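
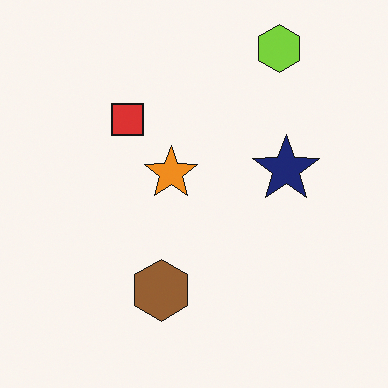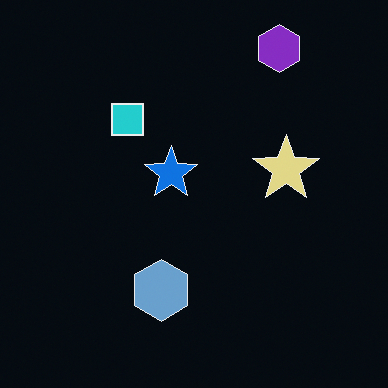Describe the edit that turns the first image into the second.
Color-inverted (negative).

The light background has become dark and every shape's color is its complement — a photographic negative.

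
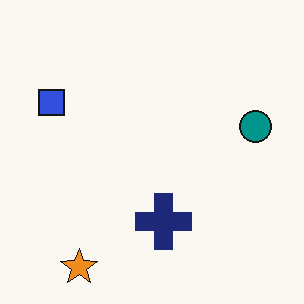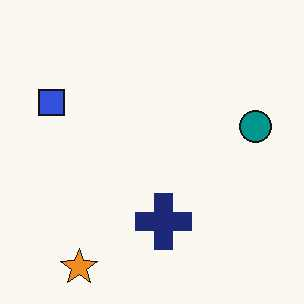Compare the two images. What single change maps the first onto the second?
The image was JPEG-compressed with visible artifacts.

Blocky 8×8 compression artifacts appear around shape edges and the flat background shows ringing — characteristic JPEG degradation.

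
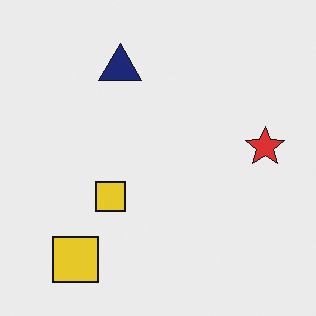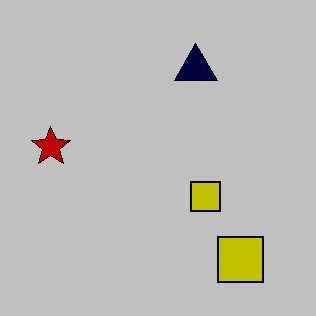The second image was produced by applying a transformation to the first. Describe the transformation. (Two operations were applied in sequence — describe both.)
Flipped horizontally (left ↔ right), then heavily posterized to just a handful of flat colors.

The red star is in the right of the first image and the left of the second — shapes on opposite sides of the vertical midline have swapped in a mirror flip. Each flat color has snapped to a coarser quantized level — most visibly, the near-white background has dropped to a flat grey.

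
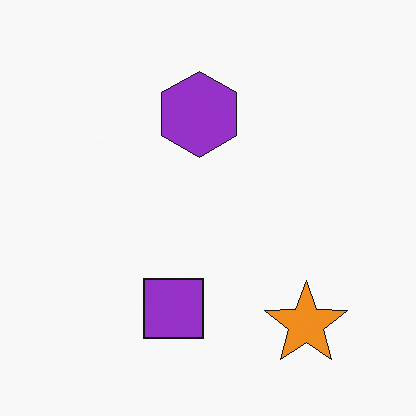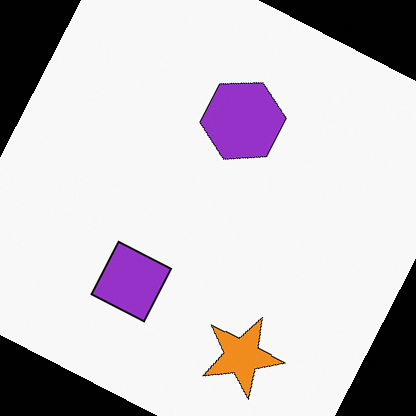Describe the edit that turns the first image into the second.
The image was rotated clockwise by a clearly visible amount.

Every shape is tilted by the same angle and the image corners show triangular fill wedges — a whole-image rotation by a non-right angle.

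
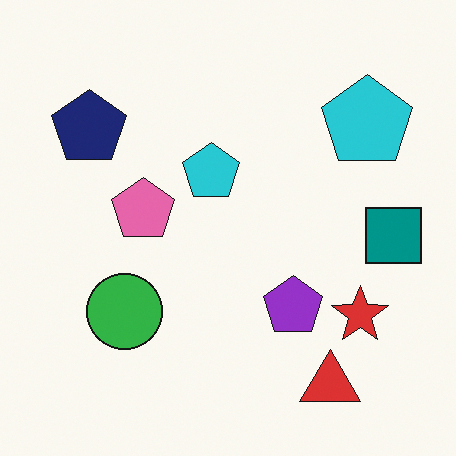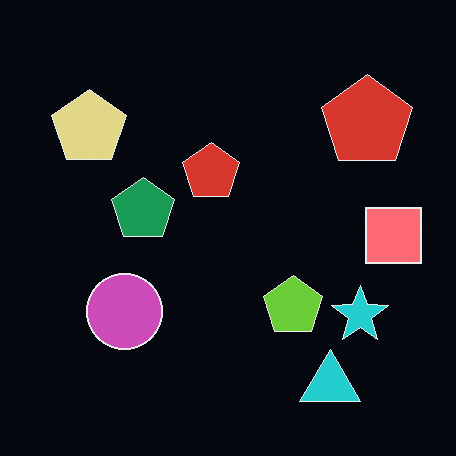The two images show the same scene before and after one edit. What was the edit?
It was color-inverted (negative).

The light background has become dark and every shape's color is its complement — a photographic negative.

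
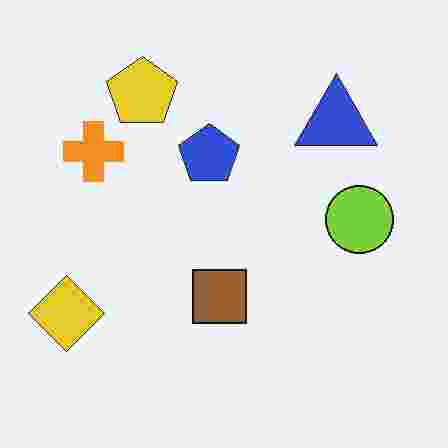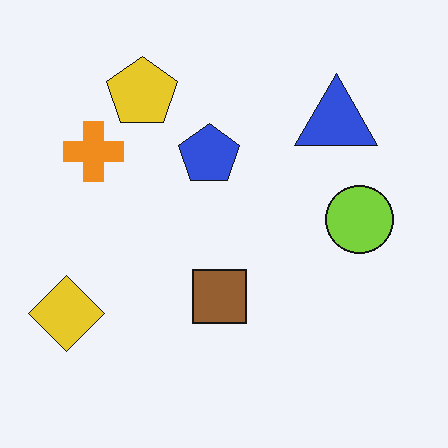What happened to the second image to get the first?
The transformation is: degraded with heavy JPEG compression.

Blocky 8×8 compression artifacts appear around shape edges and the flat background shows ringing — characteristic JPEG degradation.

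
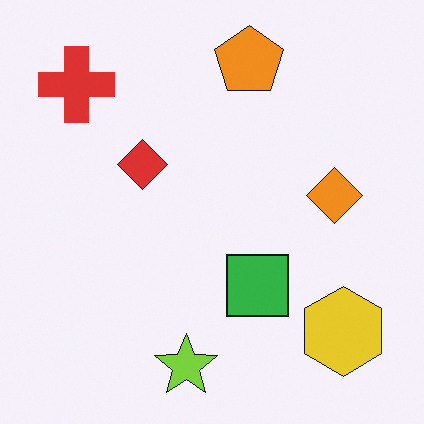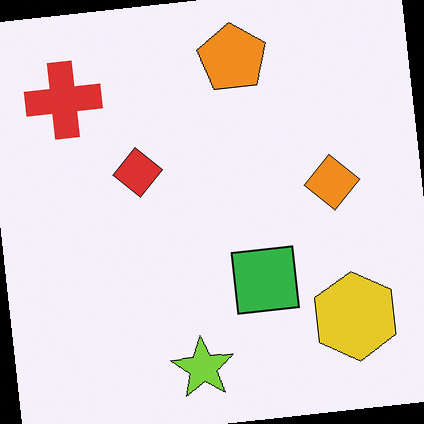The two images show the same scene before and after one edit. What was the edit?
The second image is the first rotated counter-clockwise by a few degrees.

Every shape is tilted by the same angle and the image corners show triangular fill wedges — a whole-image rotation by a non-right angle.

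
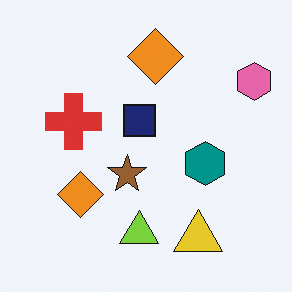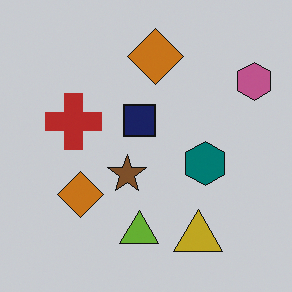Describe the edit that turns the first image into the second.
It was slightly darkened.

Every pixel — background and shapes alike — is uniformly darkened.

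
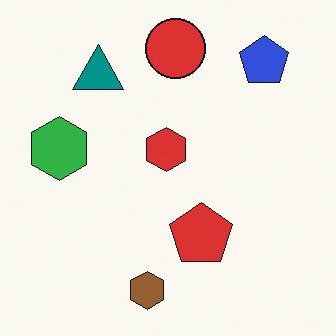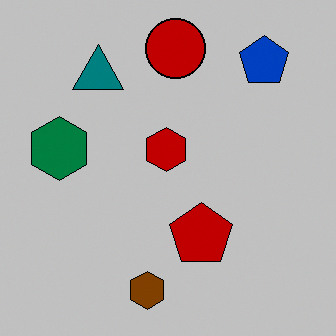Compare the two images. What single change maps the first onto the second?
The second image is the first aggressively posterized.

Each flat color has snapped to a coarser quantized level — most visibly, the near-white background has dropped to a flat grey.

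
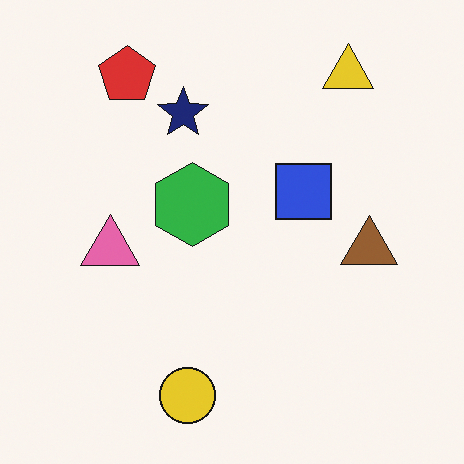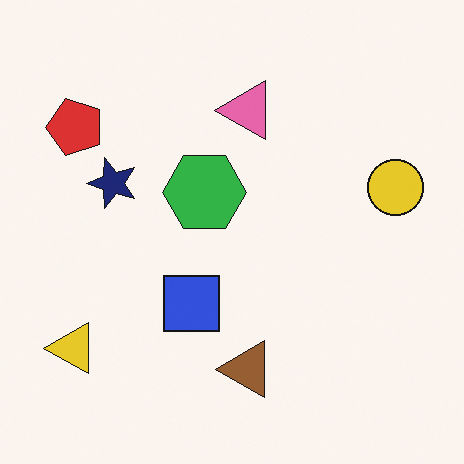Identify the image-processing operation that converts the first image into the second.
The image was transposed (reflected across the top-left ↔ bottom-right diagonal).

Shapes have swapped their row and column positions — what was in the top-right is now in the bottom-left — a diagonal reflection.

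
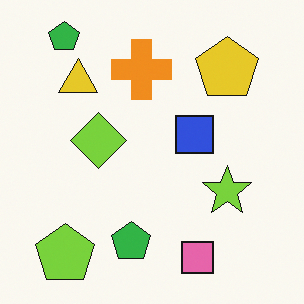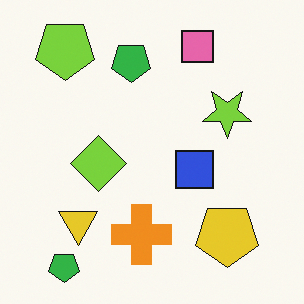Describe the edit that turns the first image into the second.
This is the original image flipped vertically (top ↔ bottom).

The pink square is in the bottom of the first image and the top of the second — shapes on opposite sides of the horizontal midline have swapped in a mirror flip.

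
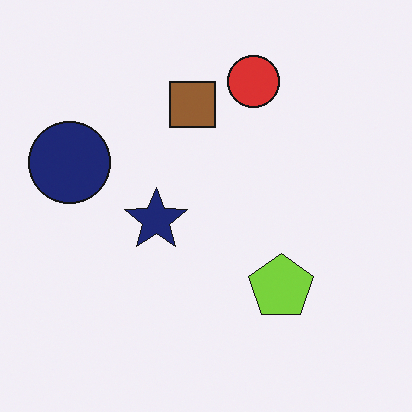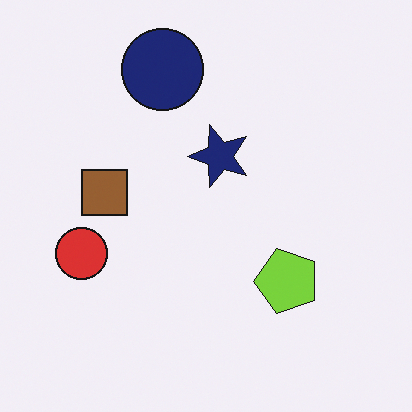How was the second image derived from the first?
This is the original image transposed (reflected across the top-left ↔ bottom-right diagonal).

Shapes have swapped their row and column positions — what was in the top-right is now in the bottom-left — a diagonal reflection.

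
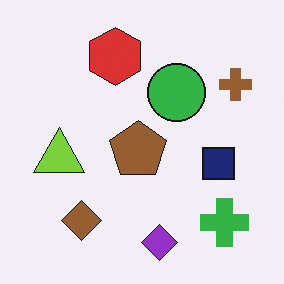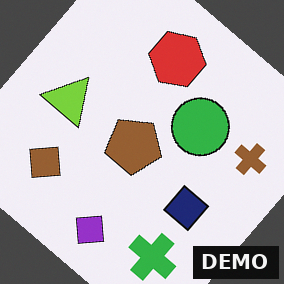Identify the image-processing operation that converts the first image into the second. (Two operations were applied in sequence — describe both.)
The transformation is: rotated clockwise by a large amount — several tens of degrees, then watermarked with the text "DEMO" in the lower-right corner.

Every shape is tilted by the same angle and the image corners show triangular fill wedges — a whole-image rotation by a non-right angle. A dark label reading "DEMO" appears in the lower-right corner.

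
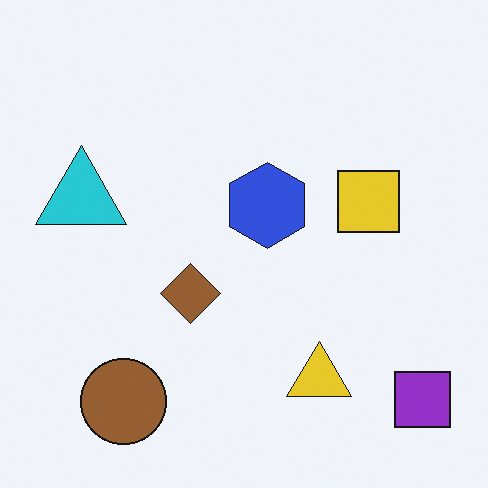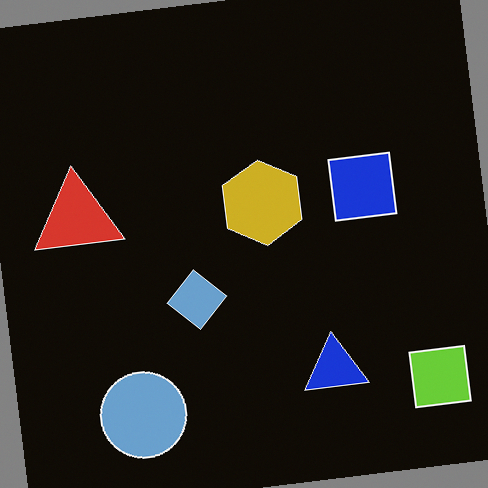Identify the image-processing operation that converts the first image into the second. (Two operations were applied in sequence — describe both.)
It was color-inverted (negative), then rotated counter-clockwise by a slight angle.

The light background has become dark and every shape's color is its complement — a photographic negative. Every shape is tilted by the same angle and the image corners show triangular fill wedges — a whole-image rotation by a non-right angle.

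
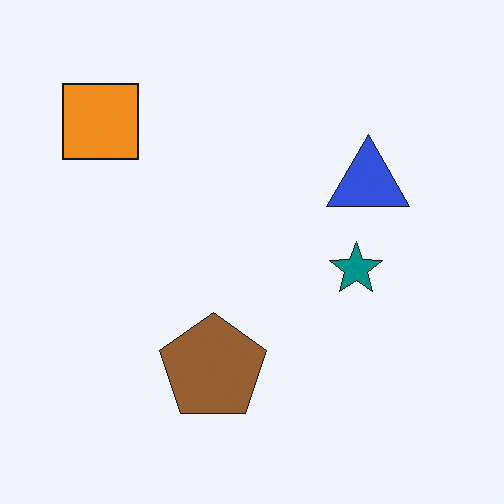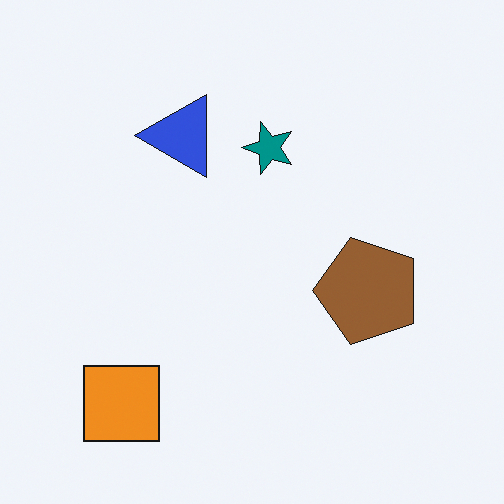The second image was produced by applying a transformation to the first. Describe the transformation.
It was rotated 90° counter-clockwise.

The orange square sits in the top-left of the first image and the bottom-left of the second — consistent with a whole-image 90° counter-clockwise rotation.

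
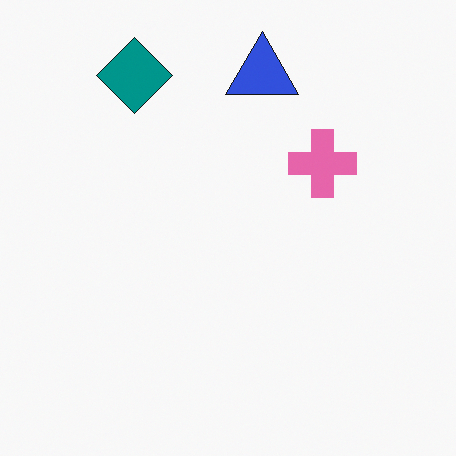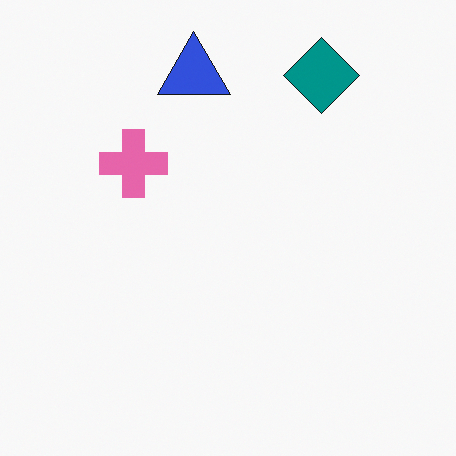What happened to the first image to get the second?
Flipped horizontally (left ↔ right).

The teal diamond is in the top-left of the first image and the top-right of the second — shapes on opposite sides of the vertical midline have swapped in a mirror flip.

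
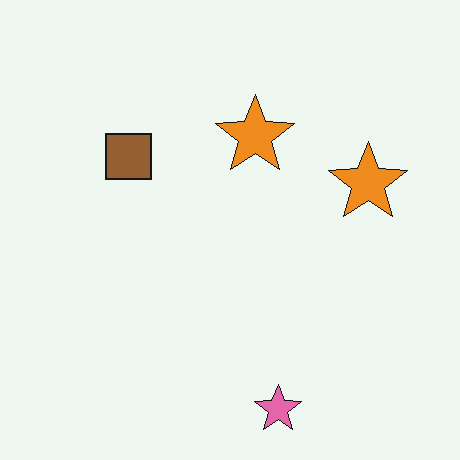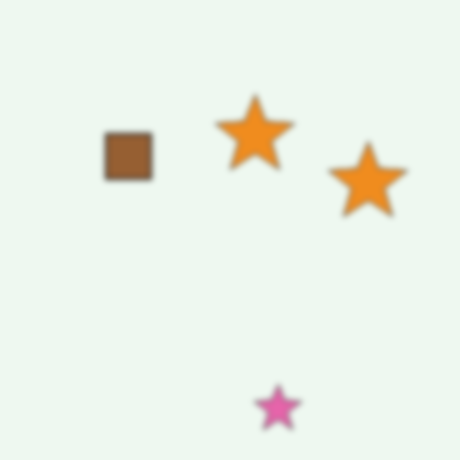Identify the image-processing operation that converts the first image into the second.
It was noticeably gaussian-blurred.

Shape edges and outlines are uniformly softened across the whole image.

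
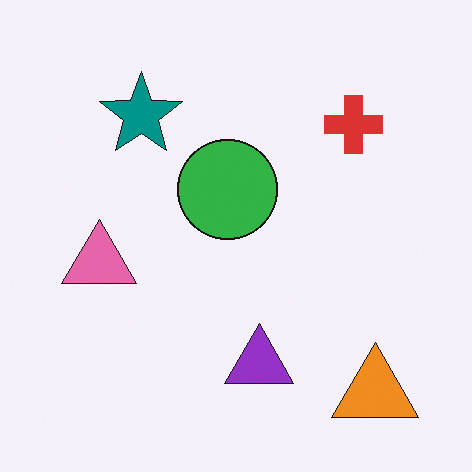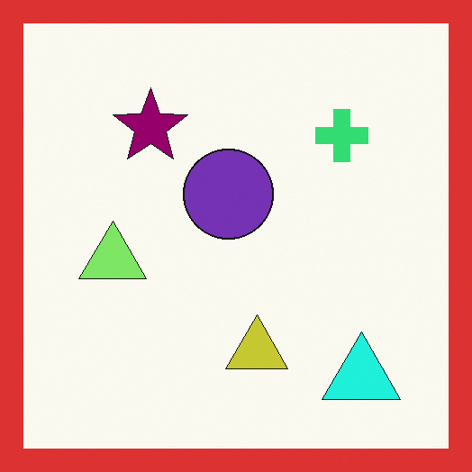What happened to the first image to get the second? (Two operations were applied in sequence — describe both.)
This is the original image hue-shifted through roughly a third of the color wheel, then framed with a red border.

Every shape's color has rotated by the same amount around the hue wheel — a uniform hue shift. A solid red frame runs around the edge of the second image, with the content slightly shrunk inside it.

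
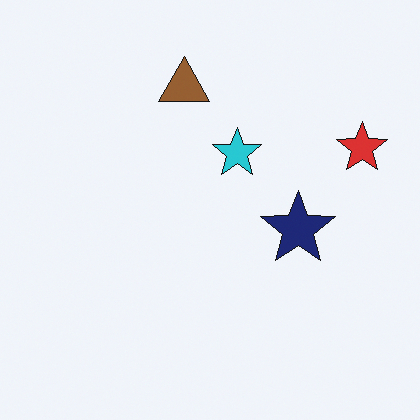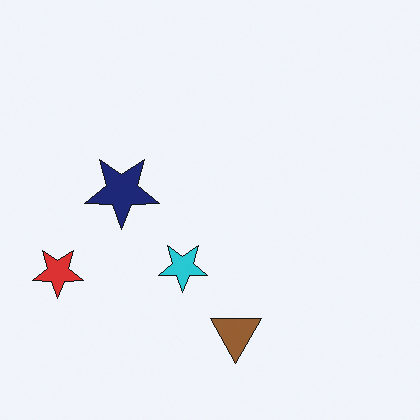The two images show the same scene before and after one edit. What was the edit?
Rotated 180°.

The red star sits in the right of the first image and the left of the second — consistent with a whole-image 180° rotation.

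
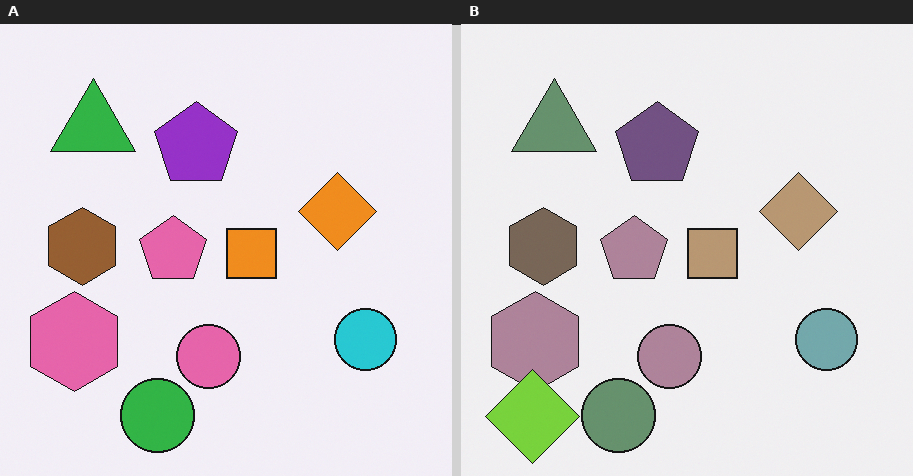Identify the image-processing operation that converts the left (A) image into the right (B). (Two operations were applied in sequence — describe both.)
The image was heavily desaturated, then overlaid with an additional lime diamond.

All colors are more muted and greyish — a global saturation change. A lime diamond appears in the right (B) image that is absent from the left (A).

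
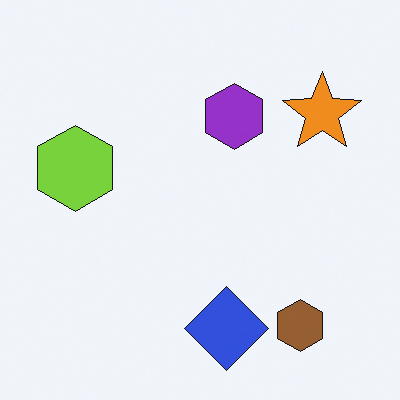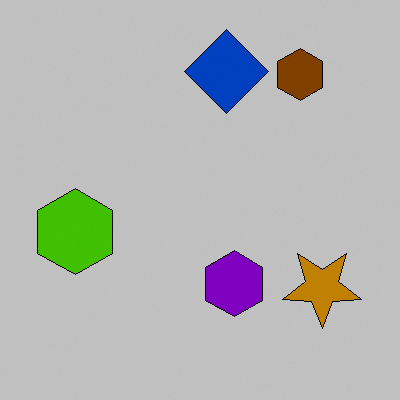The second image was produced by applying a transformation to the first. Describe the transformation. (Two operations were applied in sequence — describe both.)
Aggressively posterized, then flipped vertically (top ↔ bottom).

Each flat color has snapped to a coarser quantized level — most visibly, the near-white background has dropped to a flat grey. The blue diamond is in the bottom of the first image and the top of the second — shapes on opposite sides of the horizontal midline have swapped in a mirror flip.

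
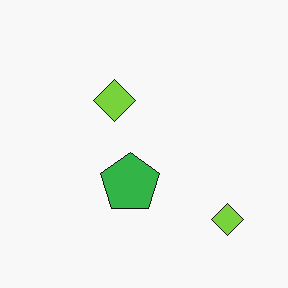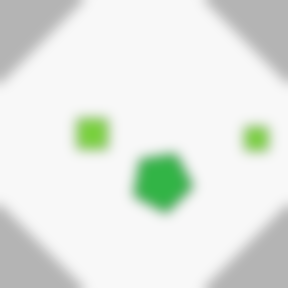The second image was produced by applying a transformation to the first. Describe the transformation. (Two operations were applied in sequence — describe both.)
The second image is the first rotated counter-clockwise by a large amount — several tens of degrees, then heavily blurred.

Every shape is tilted by the same angle and the image corners show triangular fill wedges — a whole-image rotation by a non-right angle. Shape edges and outlines are uniformly softened across the whole image.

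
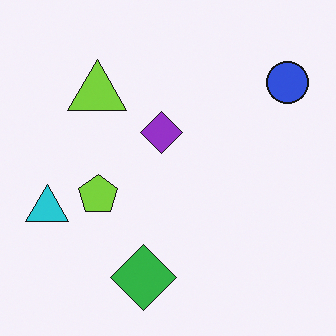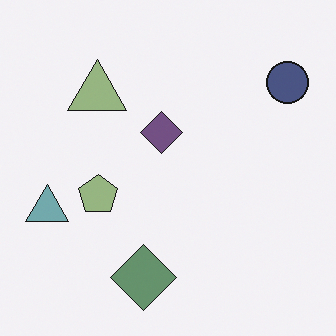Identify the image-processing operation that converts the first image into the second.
It was made much more muted (saturation change).

All colors are more muted and greyish — a global saturation change.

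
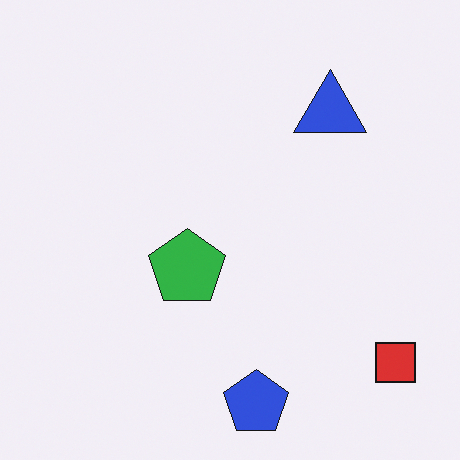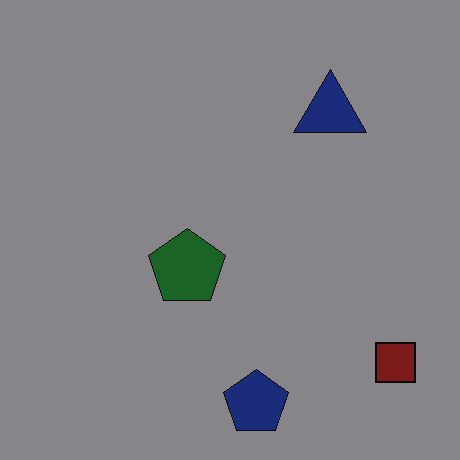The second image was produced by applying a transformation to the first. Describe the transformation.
Substantially darkened.

Every pixel — background and shapes alike — is uniformly darkened.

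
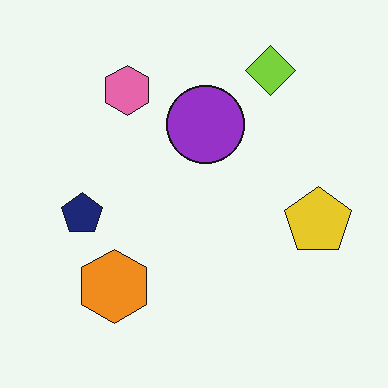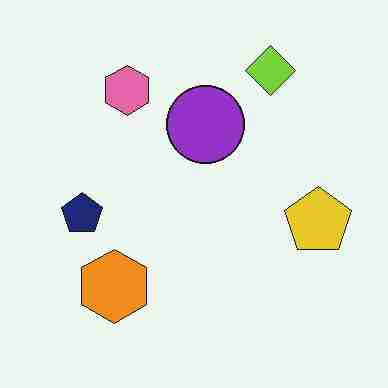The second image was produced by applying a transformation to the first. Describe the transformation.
The image was heavily JPEG-compressed with obvious blocking artifacts.

Blocky 8×8 compression artifacts appear around shape edges and the flat background shows ringing — characteristic JPEG degradation.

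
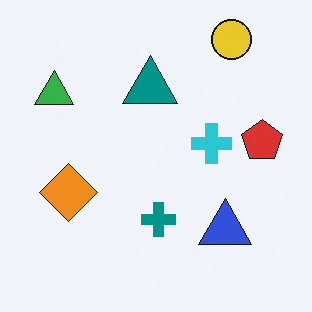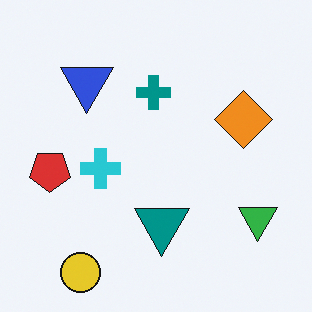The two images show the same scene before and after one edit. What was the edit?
Rotated 180°.

The yellow circle sits in the top-right of the first image and the bottom-left of the second — consistent with a whole-image 180° rotation.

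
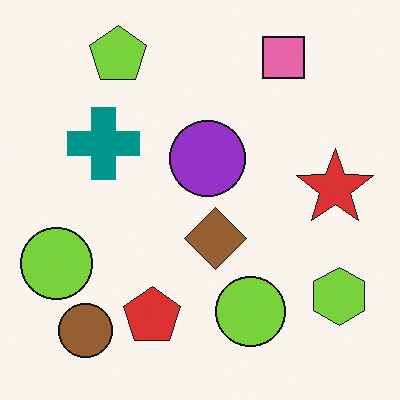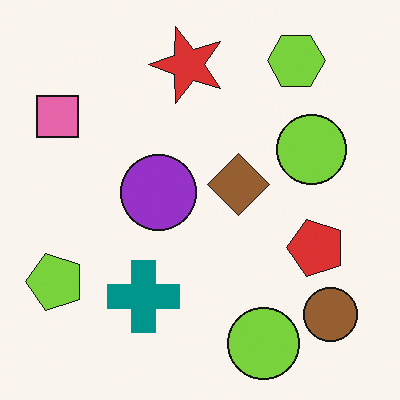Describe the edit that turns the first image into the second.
The second image is the first rotated 90° counter-clockwise.

The brown circle sits in the bottom-left of the first image and the bottom-right of the second — consistent with a whole-image 90° counter-clockwise rotation.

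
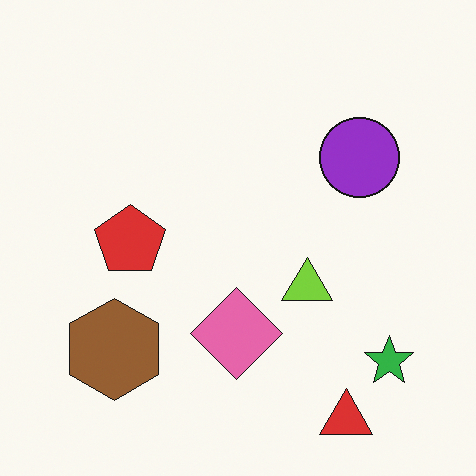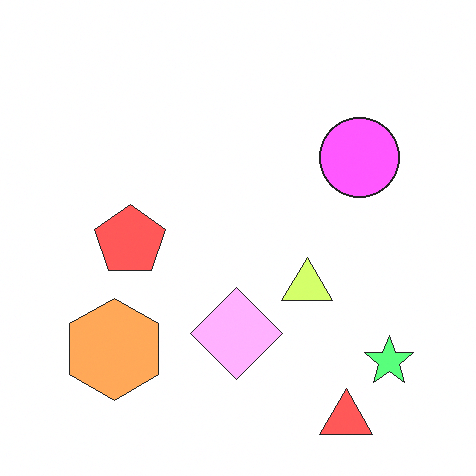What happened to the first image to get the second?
The second image is the first substantially brightened.

Every pixel — background and shapes alike — is uniformly brightened.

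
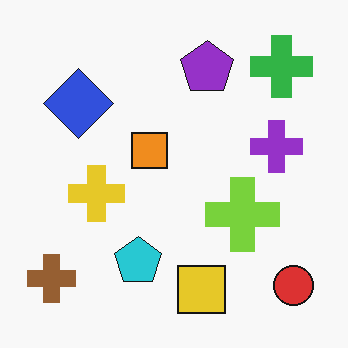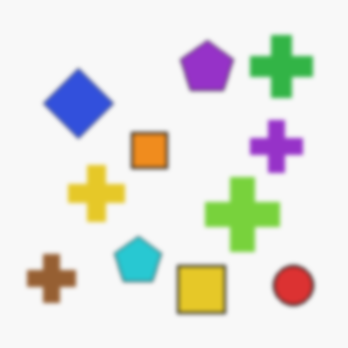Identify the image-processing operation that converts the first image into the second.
The transformation is: slightly softened.

Shape edges and outlines are uniformly softened across the whole image.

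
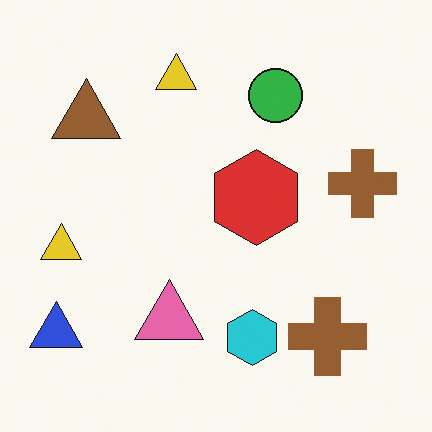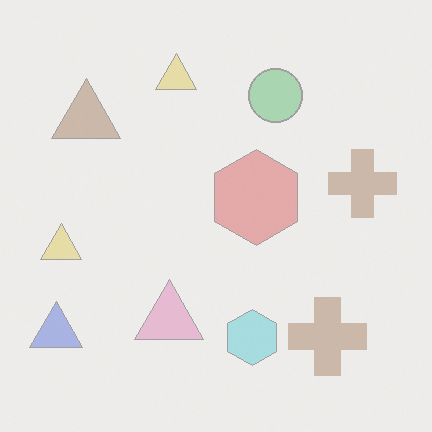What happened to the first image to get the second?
It was washed out (contrast reduced).

Tones are pushed toward mid-grey across the whole image — a global contrast change.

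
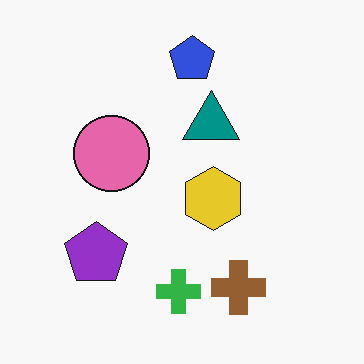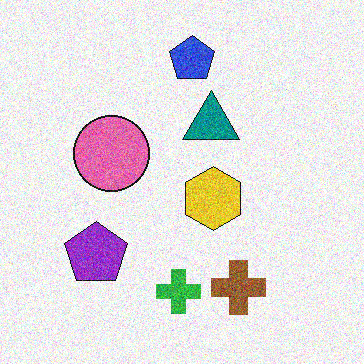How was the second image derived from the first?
The transformation is: degraded with heavy additive noise.

Random speckle covers the whole image, including the flat background.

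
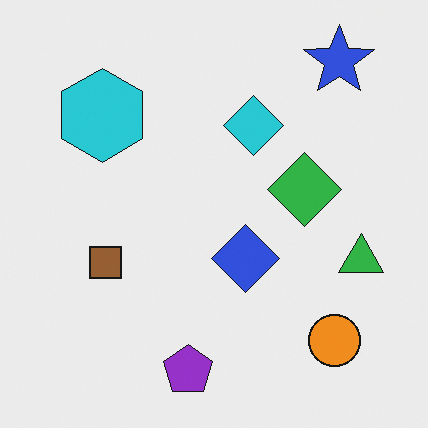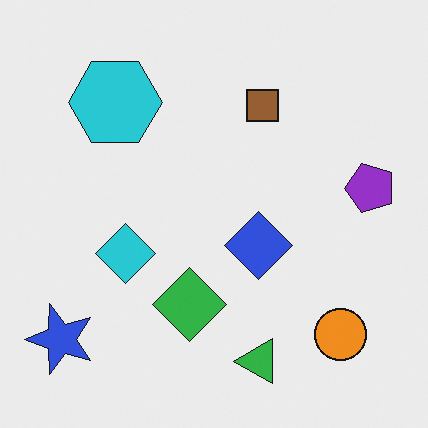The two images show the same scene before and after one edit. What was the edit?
It was transposed (reflected across the top-left ↔ bottom-right diagonal).

Shapes have swapped their row and column positions — what was in the top-right is now in the bottom-left — a diagonal reflection.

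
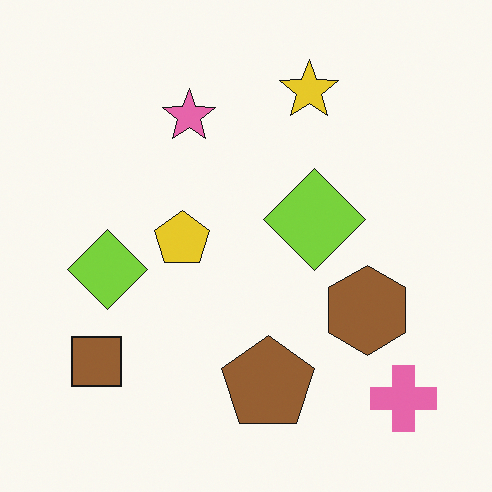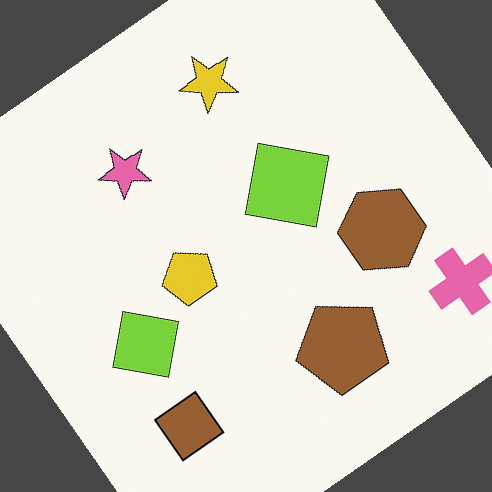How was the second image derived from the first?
The second image is the first rotated counter-clockwise by a large amount — several tens of degrees.

Every shape is tilted by the same angle and the image corners show triangular fill wedges — a whole-image rotation by a non-right angle.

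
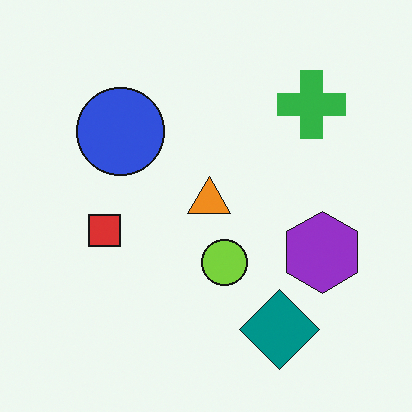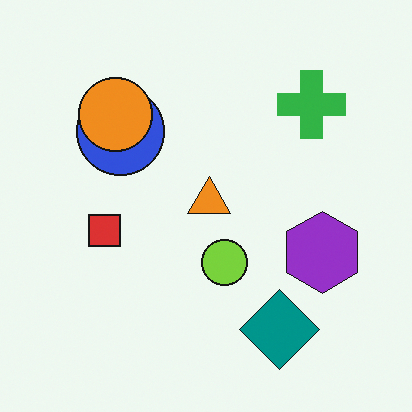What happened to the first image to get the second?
The image was overlaid with an additional orange circle.

An orange circle appears in the second image that is absent from the first.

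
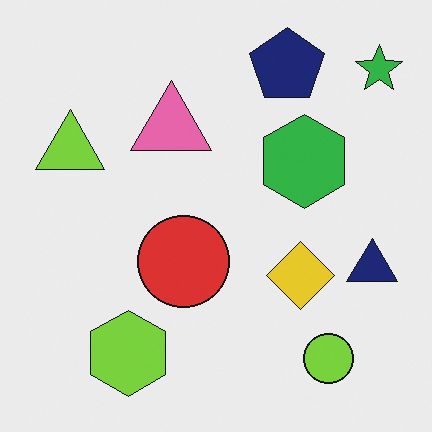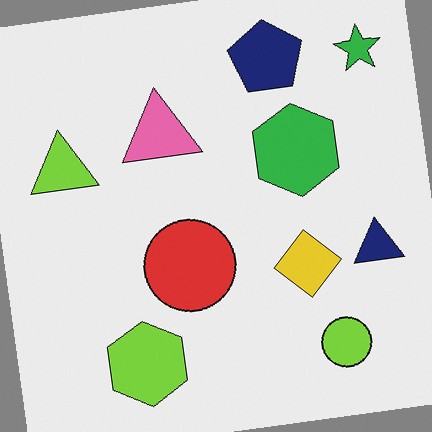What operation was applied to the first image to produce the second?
This is the original image rotated counter-clockwise by a slight angle.

Every shape is tilted by the same angle and the image corners show triangular fill wedges — a whole-image rotation by a non-right angle.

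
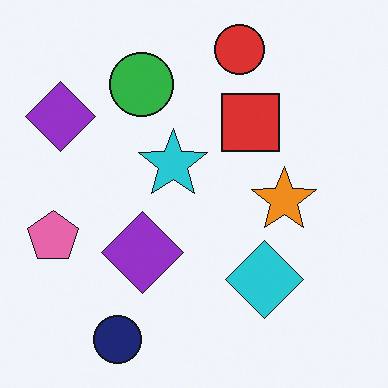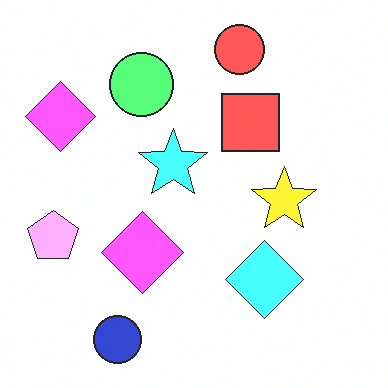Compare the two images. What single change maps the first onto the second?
This is the original image noticeably brightened.

Every pixel — background and shapes alike — is uniformly brightened.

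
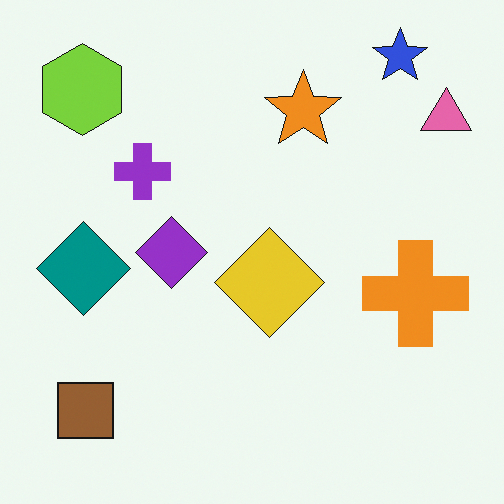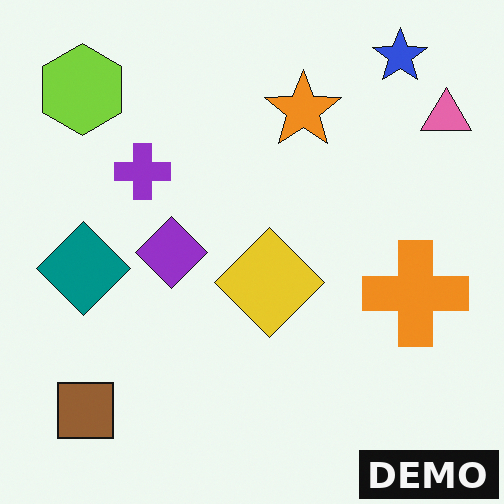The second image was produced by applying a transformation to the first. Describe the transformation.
It was watermarked with the text "DEMO" in the lower-right corner.

A dark label reading "DEMO" appears in the lower-right corner.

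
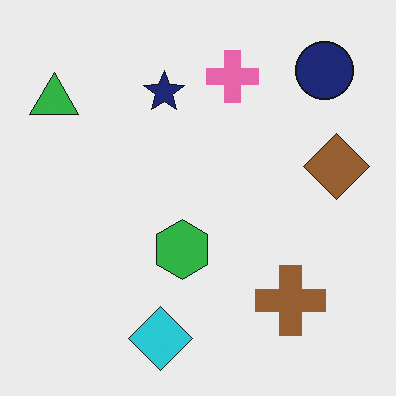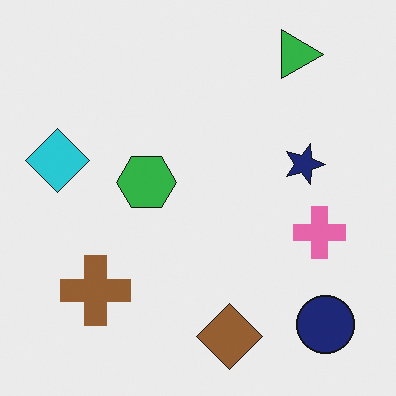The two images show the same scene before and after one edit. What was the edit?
Rotated 90° clockwise.

The navy circle sits in the top-right of the first image and the bottom-right of the second — consistent with a whole-image 90° clockwise rotation.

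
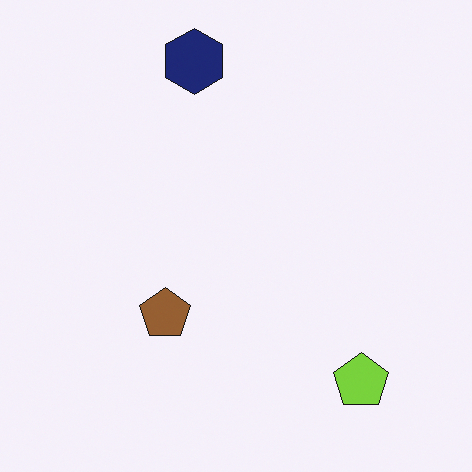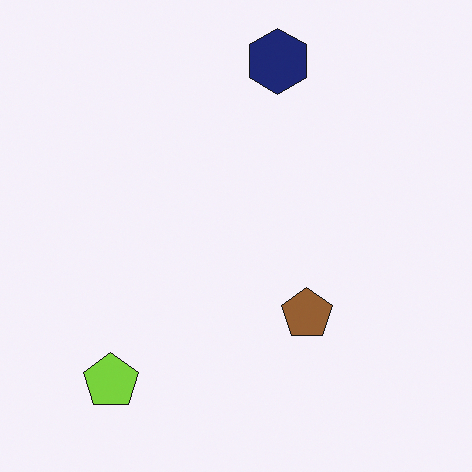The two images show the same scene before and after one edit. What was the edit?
It was flipped horizontally (left ↔ right).

The lime pentagon is in the bottom-right of the first image and the bottom-left of the second — shapes on opposite sides of the vertical midline have swapped in a mirror flip.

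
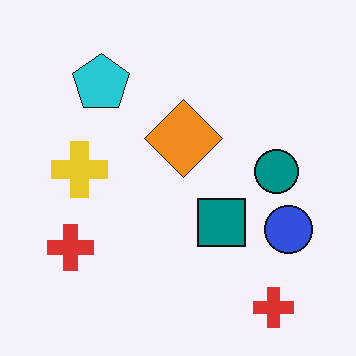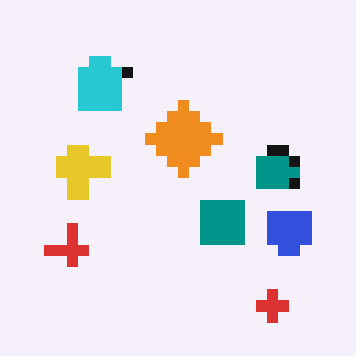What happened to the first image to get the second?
This is the original image coarsely pixelated.

Shapes are reduced to large square blocks; fine edges and outlines are lost — a downscale-then-upscale (mosaic) effect.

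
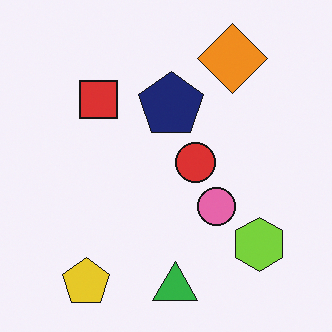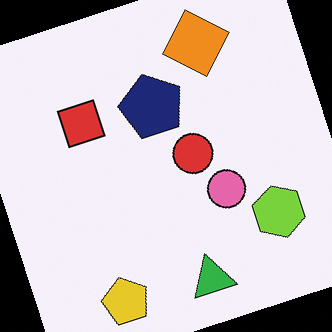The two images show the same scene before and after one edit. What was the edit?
It was rotated counter-clockwise by a moderate amount.

Every shape is tilted by the same angle and the image corners show triangular fill wedges — a whole-image rotation by a non-right angle.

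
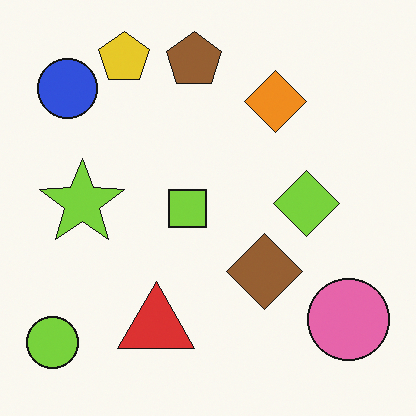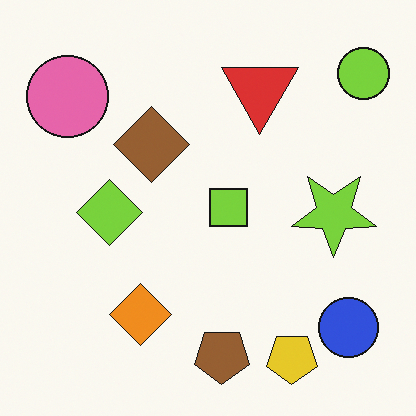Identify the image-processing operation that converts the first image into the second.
Rotated 180°.

The lime circle sits in the bottom-left of the first image and the top-right of the second — consistent with a whole-image 180° rotation.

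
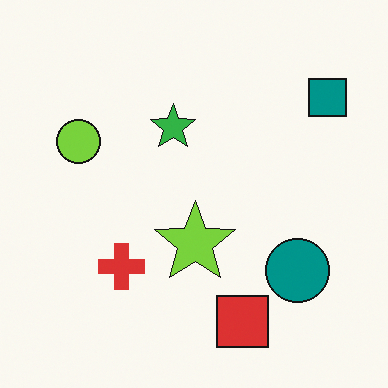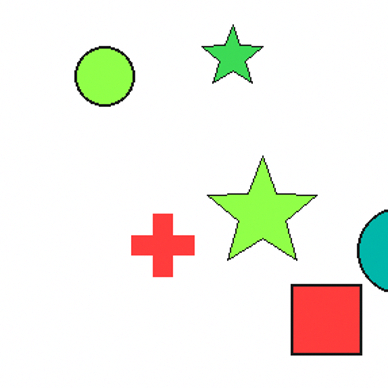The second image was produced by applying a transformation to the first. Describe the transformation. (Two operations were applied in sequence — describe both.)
This is the original image slightly brightened, then cropped to a modestly smaller region and rescaled.

Every pixel — background and shapes alike — is uniformly brightened. The visible shapes are larger and the field of view is narrower; shapes near the original edges may be partly or wholly outside the frame — a crop-and-rescale.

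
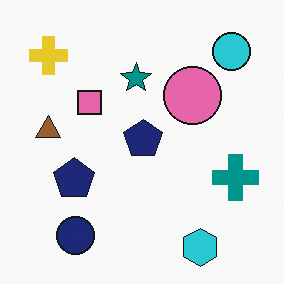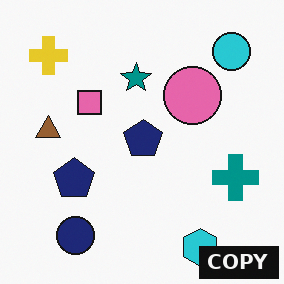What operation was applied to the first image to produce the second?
This is the original image watermarked with the text "COPY" in the lower-right corner.

A dark label reading "COPY" appears in the lower-right corner.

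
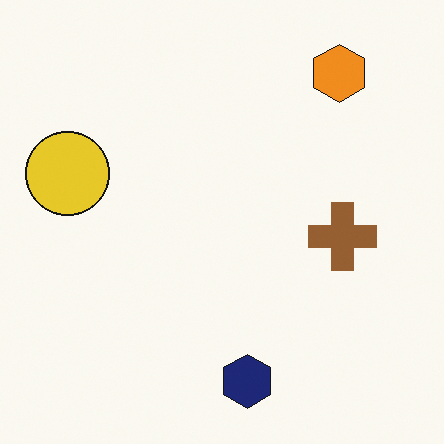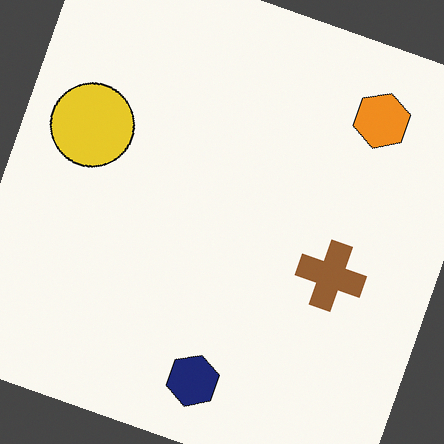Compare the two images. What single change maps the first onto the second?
This is the original image rotated clockwise by a clearly visible amount.

Every shape is tilted by the same angle and the image corners show triangular fill wedges — a whole-image rotation by a non-right angle.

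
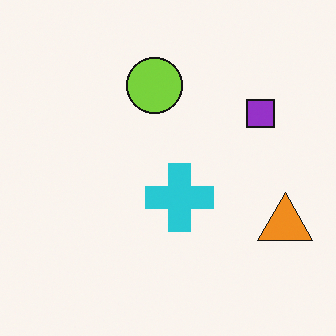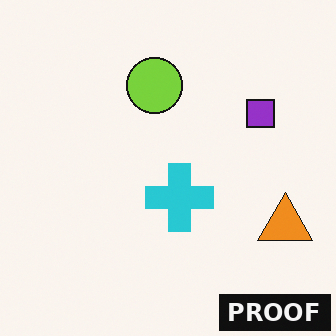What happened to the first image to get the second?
The image was watermarked with the text "PROOF" in the lower-right corner.

A dark label reading "PROOF" appears in the lower-right corner.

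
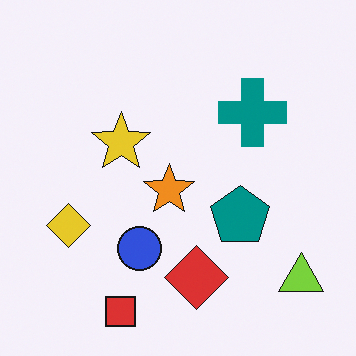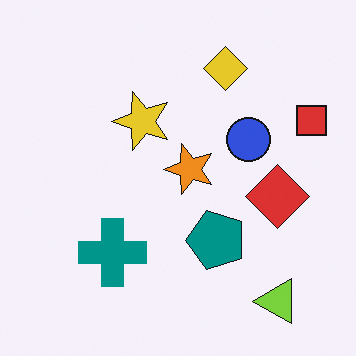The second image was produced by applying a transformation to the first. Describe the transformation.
Transposed (reflected across the top-left ↔ bottom-right diagonal).

Shapes have swapped their row and column positions — what was in the top-right is now in the bottom-left — a diagonal reflection.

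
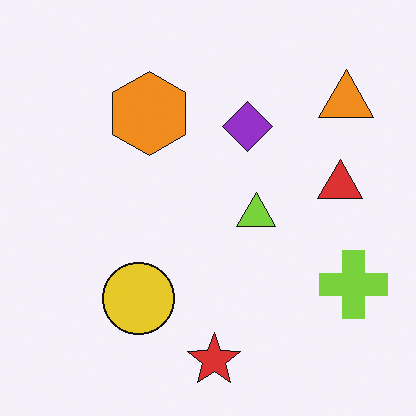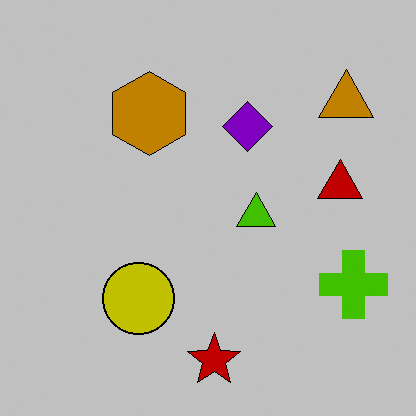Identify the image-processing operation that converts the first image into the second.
Heavily posterized to just a handful of flat colors.

Each flat color has snapped to a coarser quantized level — most visibly, the near-white background has dropped to a flat grey.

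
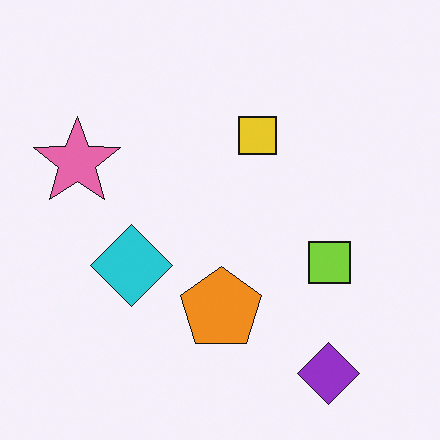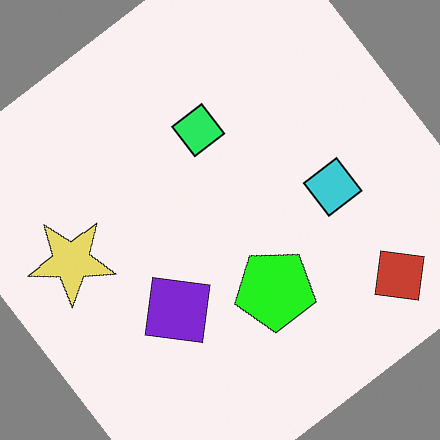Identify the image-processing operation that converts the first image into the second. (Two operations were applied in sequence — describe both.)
Hue-shifted through roughly a third of the color wheel, then rotated counter-clockwise by a large amount — several tens of degrees.

Every shape's color has rotated by the same amount around the hue wheel — a uniform hue shift. Every shape is tilted by the same angle and the image corners show triangular fill wedges — a whole-image rotation by a non-right angle.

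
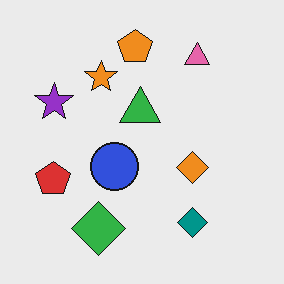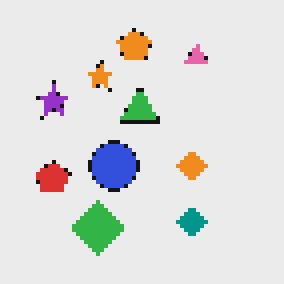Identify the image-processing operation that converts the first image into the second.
Lightly pixelated (a mild mosaic effect).

Shapes are reduced to large square blocks; fine edges and outlines are lost — a downscale-then-upscale (mosaic) effect.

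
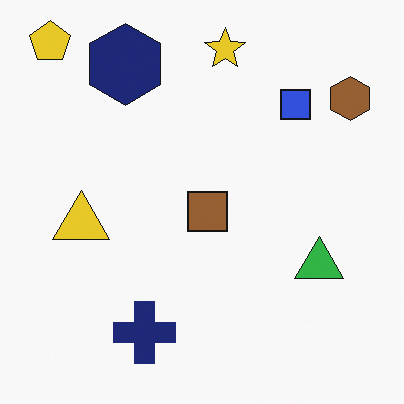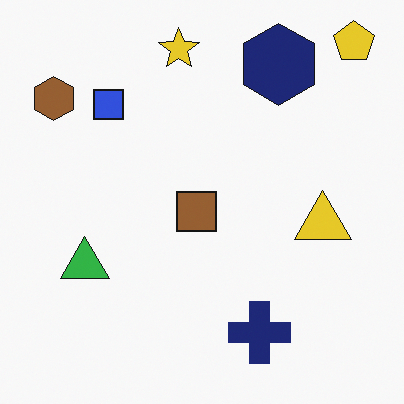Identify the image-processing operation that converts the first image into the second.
This is the original image flipped horizontally (left ↔ right).

The yellow pentagon is in the top-left of the first image and the top-right of the second — shapes on opposite sides of the vertical midline have swapped in a mirror flip.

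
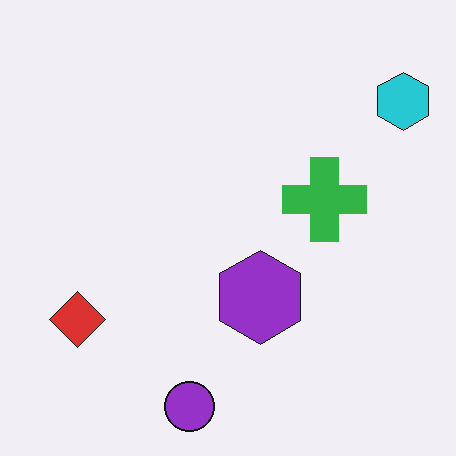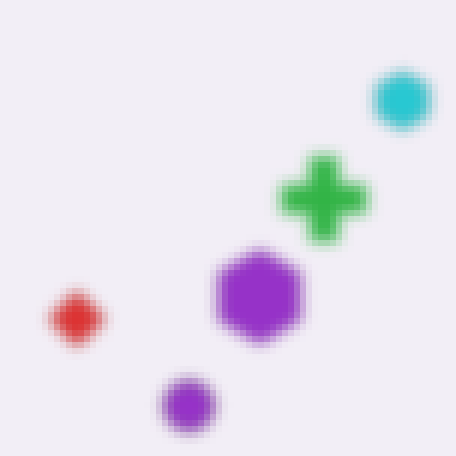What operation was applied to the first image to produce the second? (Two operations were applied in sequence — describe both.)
The transformation is: strongly gaussian-blurred, then moderately pixelated.

Shape edges and outlines are uniformly softened across the whole image. Shapes are reduced to large square blocks; fine edges and outlines are lost — a downscale-then-upscale (mosaic) effect.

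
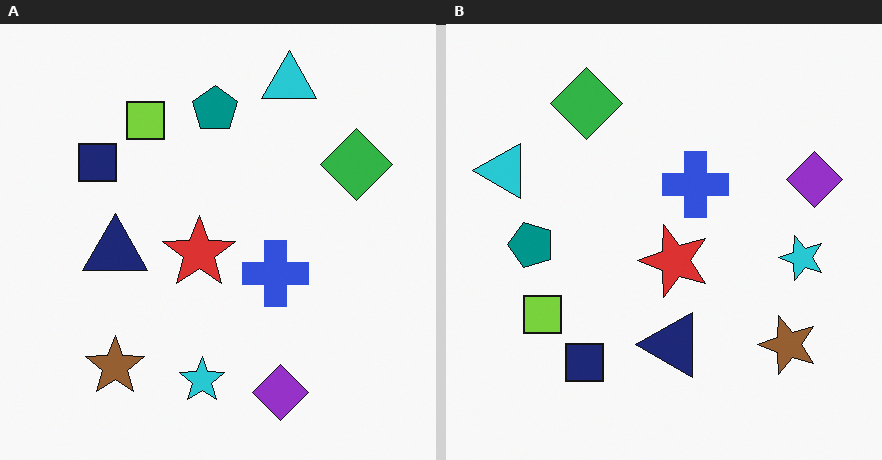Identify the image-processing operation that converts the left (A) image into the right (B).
This is the original image rotated 90° counter-clockwise.

The cyan triangle sits in the top of the left (A) image and the left of the right (B) — consistent with a whole-image 90° counter-clockwise rotation.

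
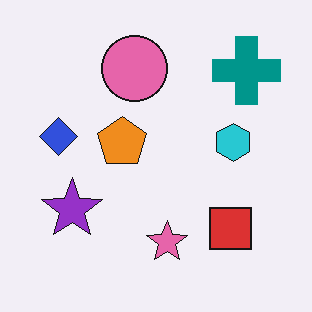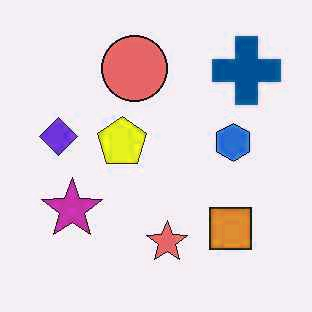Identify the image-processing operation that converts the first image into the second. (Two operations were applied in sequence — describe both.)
The second image is the first JPEG-compressed with visible artifacts, then hue-shifted by a small amount.

Blocky 8×8 compression artifacts appear around shape edges and the flat background shows ringing — characteristic JPEG degradation. Every shape's color has rotated by the same amount around the hue wheel — a uniform hue shift.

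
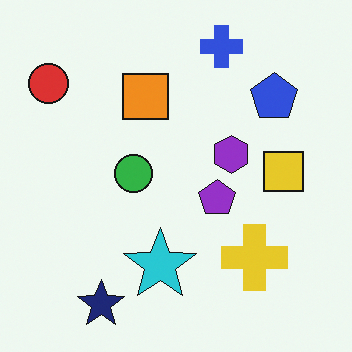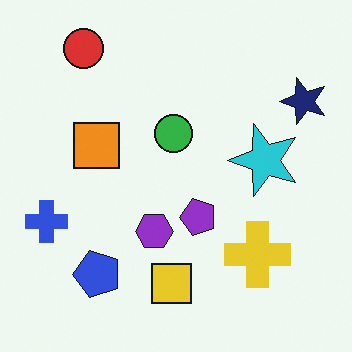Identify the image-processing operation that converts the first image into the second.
This is the original image transposed (reflected across the top-left ↔ bottom-right diagonal).

Shapes have swapped their row and column positions — what was in the top-right is now in the bottom-left — a diagonal reflection.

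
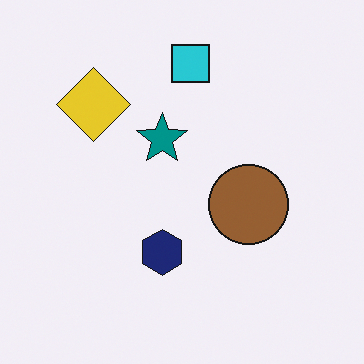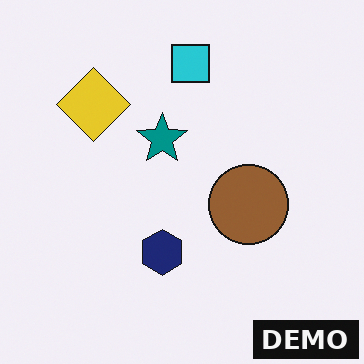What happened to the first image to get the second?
This is the original image watermarked with the text "DEMO" in the lower-right corner.

A dark label reading "DEMO" appears in the lower-right corner.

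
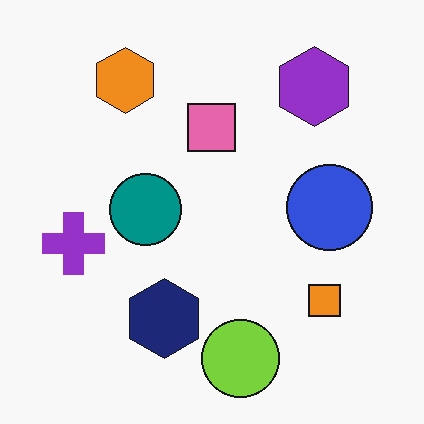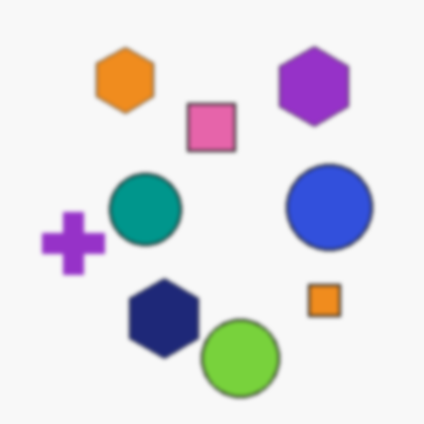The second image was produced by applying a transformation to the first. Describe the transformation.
The image was lightly blurred.

Shape edges and outlines are uniformly softened across the whole image.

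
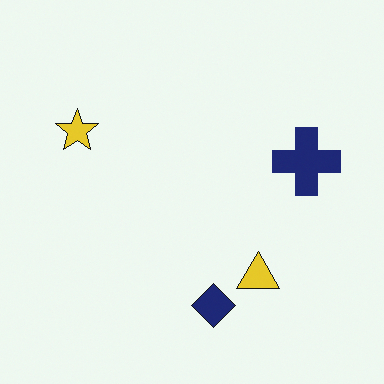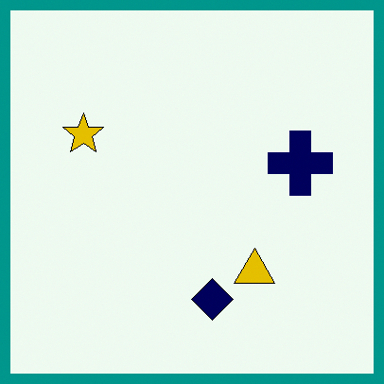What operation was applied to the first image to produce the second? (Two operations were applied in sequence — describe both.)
The transformation is: given slightly increased contrast, then framed with a teal border.

Tones are pushed away from mid-grey across the whole image — a global contrast change. A solid teal frame runs around the edge of the second image, with the content slightly shrunk inside it.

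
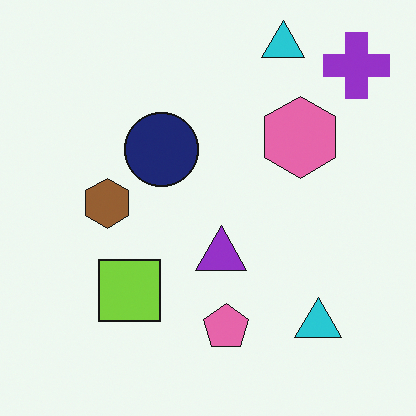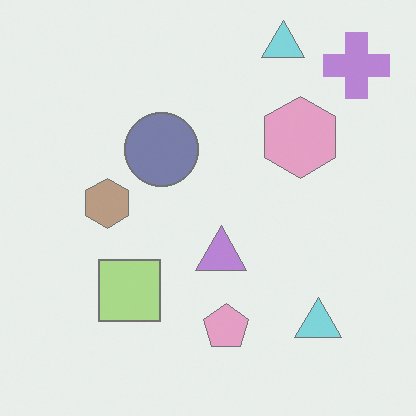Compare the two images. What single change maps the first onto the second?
The transformation is: washed out (contrast reduced).

Tones are pushed toward mid-grey across the whole image — a global contrast change.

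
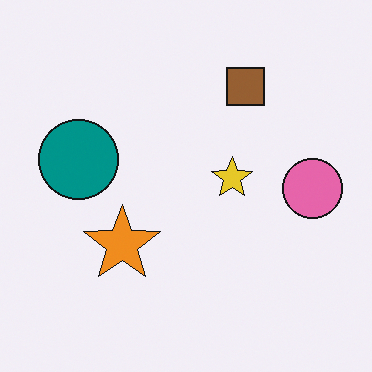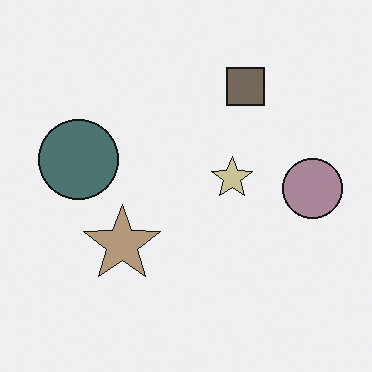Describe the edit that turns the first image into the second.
This is the original image made much more muted (saturation change).

All colors are more muted and greyish — a global saturation change.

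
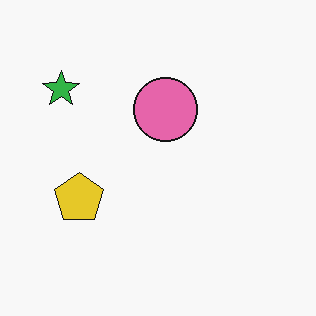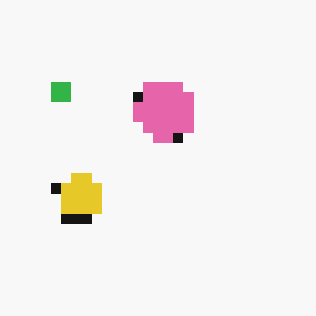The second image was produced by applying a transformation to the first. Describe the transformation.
The image was coarsely pixelated.

Shapes are reduced to large square blocks; fine edges and outlines are lost — a downscale-then-upscale (mosaic) effect.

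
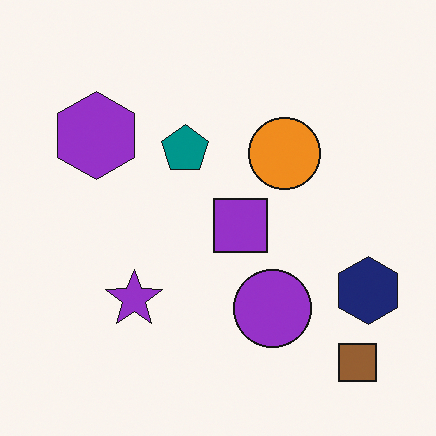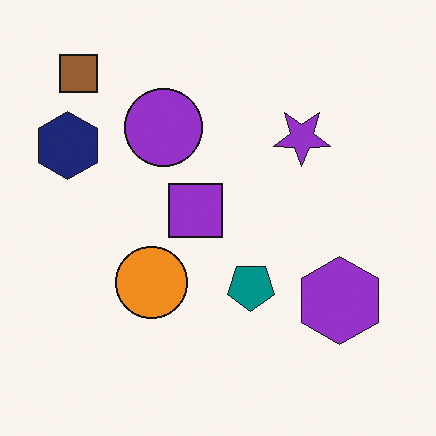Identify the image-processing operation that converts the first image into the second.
This is the original image rotated 180°.

The brown square sits in the bottom-right of the first image and the top-left of the second — consistent with a whole-image 180° rotation.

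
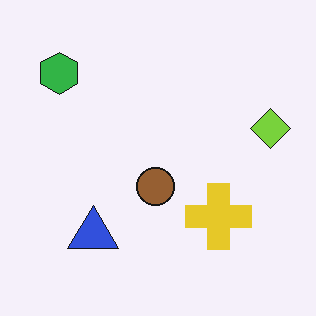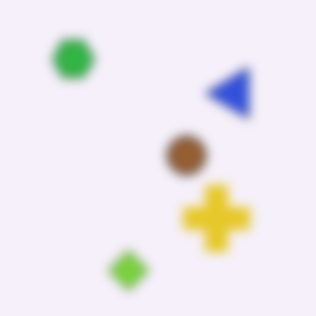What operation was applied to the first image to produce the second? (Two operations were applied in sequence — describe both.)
The transformation is: transposed (reflected across the top-left ↔ bottom-right diagonal), then heavily blurred.

Shapes have swapped their row and column positions — what was in the top-right is now in the bottom-left — a diagonal reflection. Shape edges and outlines are uniformly softened across the whole image.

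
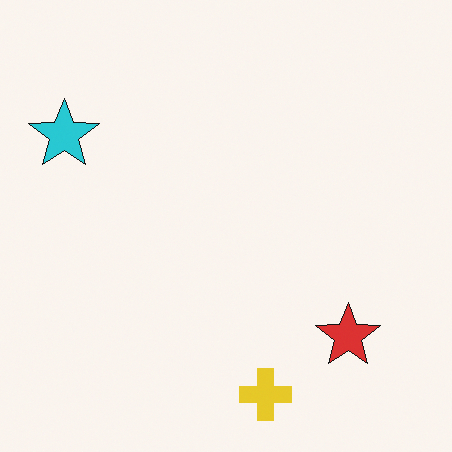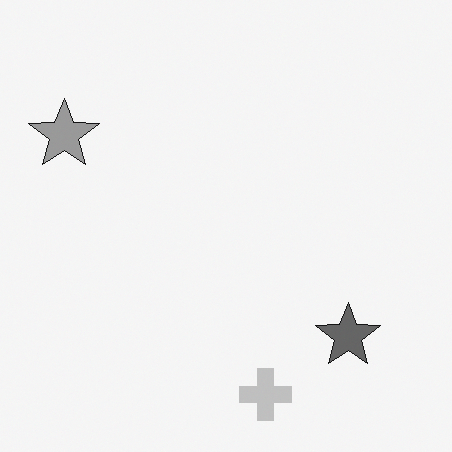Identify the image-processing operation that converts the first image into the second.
The image was converted to grayscale.

All color is removed — every shape is now a shade of grey.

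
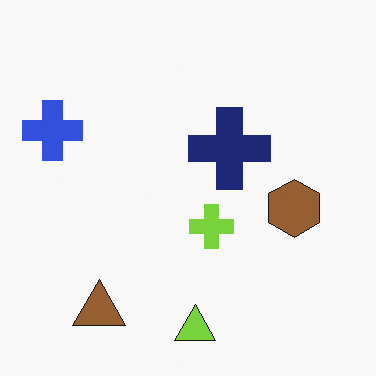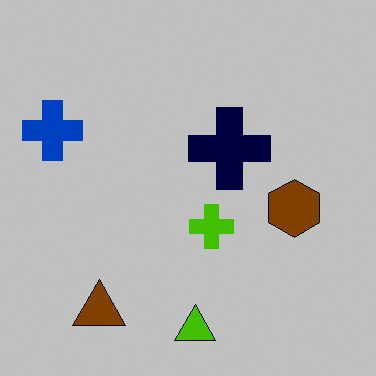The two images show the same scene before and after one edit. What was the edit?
The image was aggressively posterized.

Each flat color has snapped to a coarser quantized level — most visibly, the near-white background has dropped to a flat grey.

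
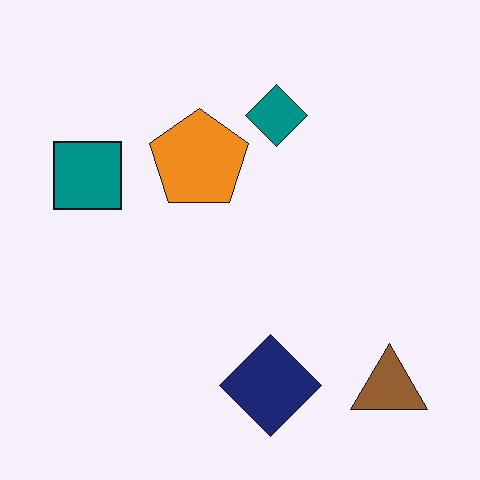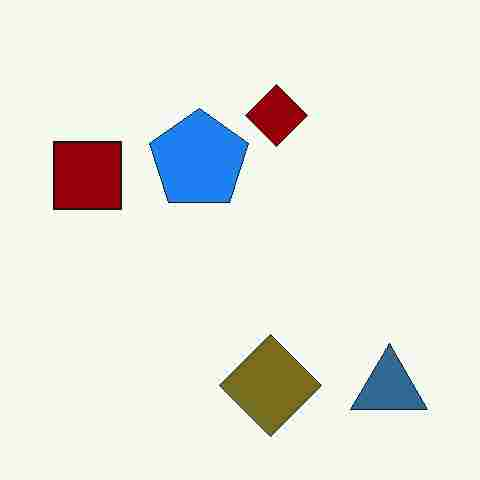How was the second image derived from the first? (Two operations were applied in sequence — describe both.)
The second image is the first hue-shifted through roughly half the color wheel, then heavily JPEG-compressed with obvious blocking artifacts.

Every shape's color has rotated by the same amount around the hue wheel — a uniform hue shift. Blocky 8×8 compression artifacts appear around shape edges and the flat background shows ringing — characteristic JPEG degradation.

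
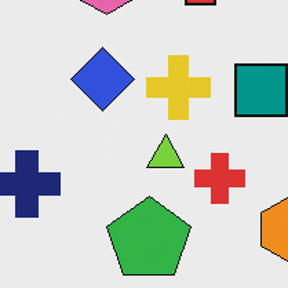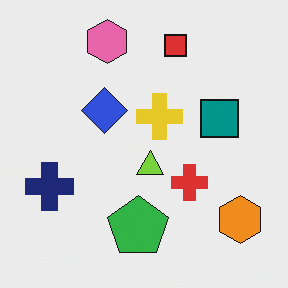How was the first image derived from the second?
The image was cropped slightly and scaled back up.

The visible shapes are larger and the field of view is narrower; shapes near the original edges may be partly or wholly outside the frame — a crop-and-rescale.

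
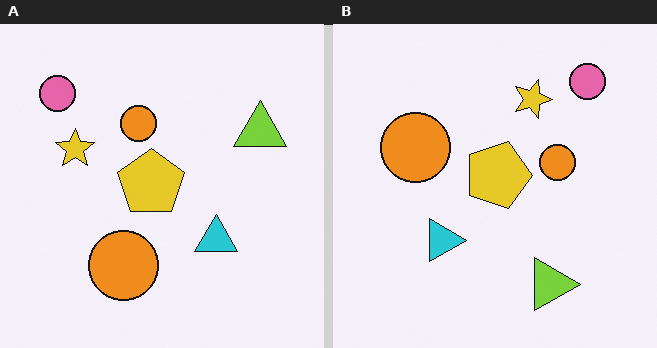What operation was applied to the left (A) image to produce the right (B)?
The right (B) image is the left (A) rotated 90° clockwise.

The pink circle sits in the top-left of the left (A) image and the top-right of the right (B) — consistent with a whole-image 90° clockwise rotation.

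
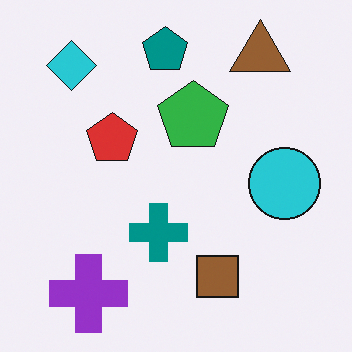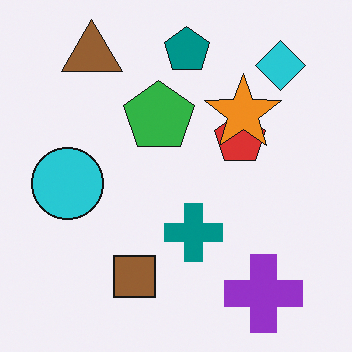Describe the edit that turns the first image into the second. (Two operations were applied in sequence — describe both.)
The image was flipped horizontally (left ↔ right), then overlaid with an additional orange star.

The cyan circle is in the right of the first image and the left of the second — shapes on opposite sides of the vertical midline have swapped in a mirror flip. An orange star appears in the second image that is absent from the first.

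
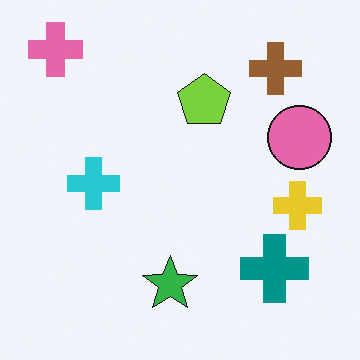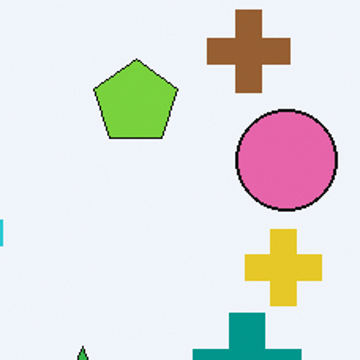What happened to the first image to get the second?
The second image is the first cropped to a modestly smaller region and rescaled.

The visible shapes are larger and the field of view is narrower; shapes near the original edges may be partly or wholly outside the frame — a crop-and-rescale.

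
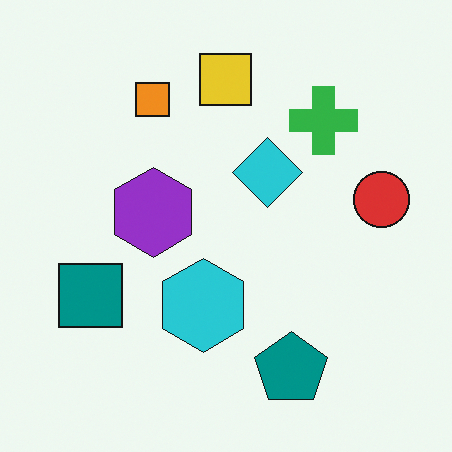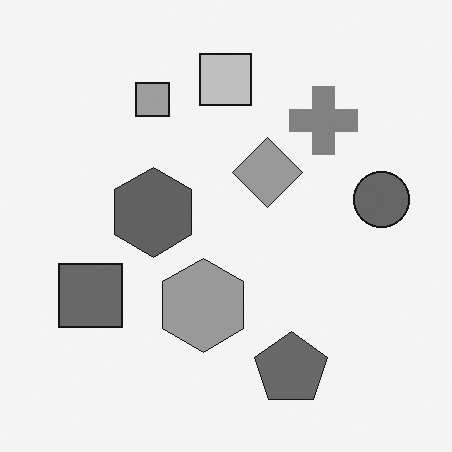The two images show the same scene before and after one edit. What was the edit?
Converted to grayscale.

All color is removed — every shape is now a shade of grey.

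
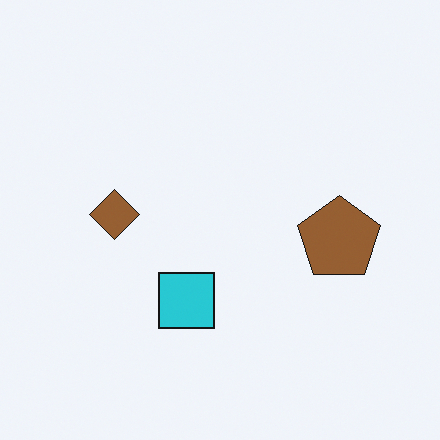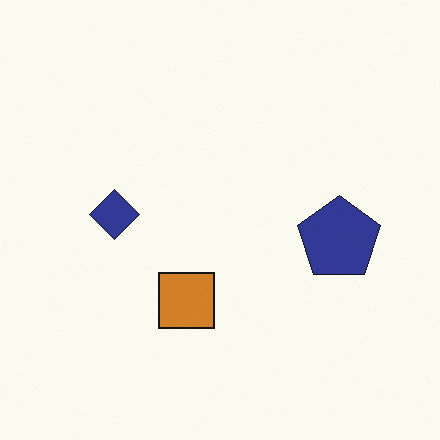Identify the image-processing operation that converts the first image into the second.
This is the original image hue-shifted by a large amount.

Every shape's color has rotated by the same amount around the hue wheel — a uniform hue shift.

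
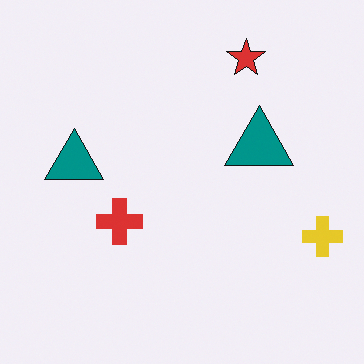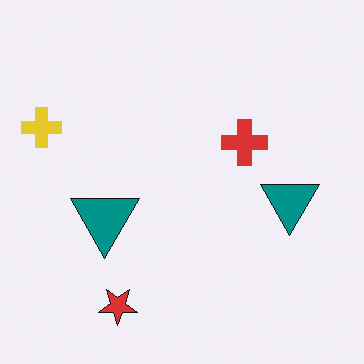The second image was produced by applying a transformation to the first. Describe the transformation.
It was rotated 180°.

The yellow cross sits in the right of the first image and the left of the second — consistent with a whole-image 180° rotation.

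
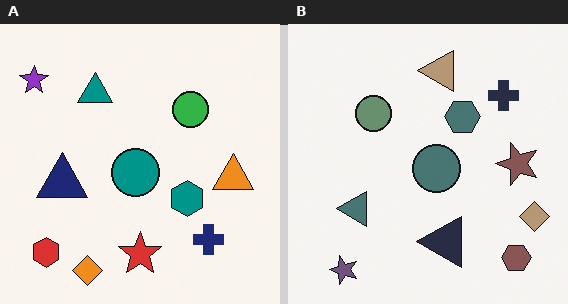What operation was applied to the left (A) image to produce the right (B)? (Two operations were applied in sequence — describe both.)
The transformation is: rotated 90° counter-clockwise, then made much more muted (saturation change).

The purple star sits in the top-left of the left (A) image and the bottom-left of the right (B) — consistent with a whole-image 90° counter-clockwise rotation. All colors are more muted and greyish — a global saturation change.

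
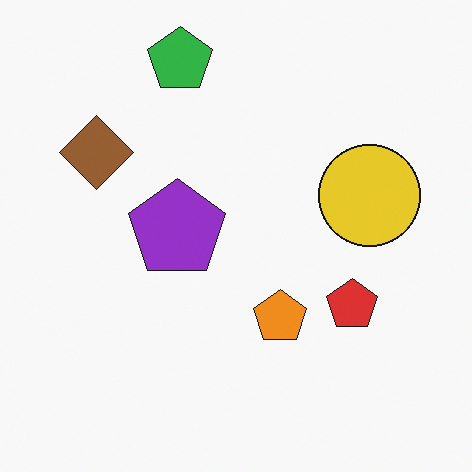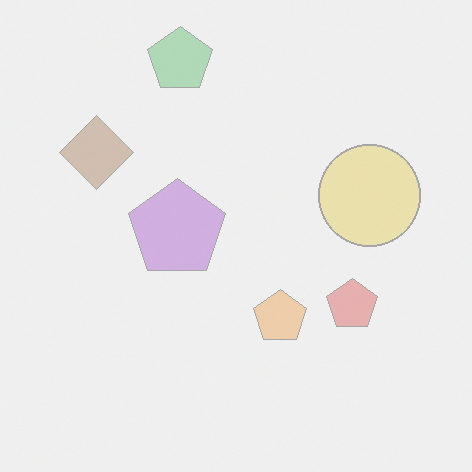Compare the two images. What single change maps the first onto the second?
This is the original image given much lower contrast.

Tones are pushed toward mid-grey across the whole image — a global contrast change.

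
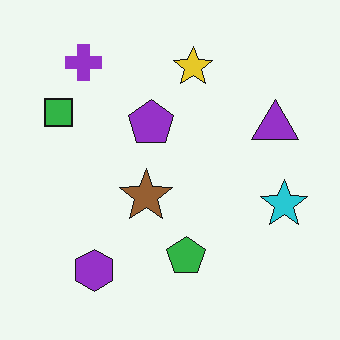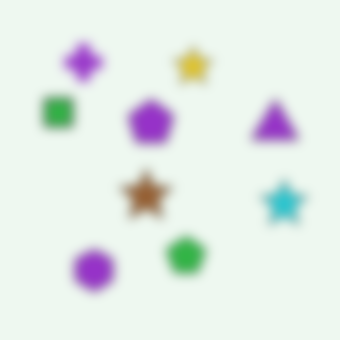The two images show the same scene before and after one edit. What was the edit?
The transformation is: strongly gaussian-blurred.

Shape edges and outlines are uniformly softened across the whole image.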